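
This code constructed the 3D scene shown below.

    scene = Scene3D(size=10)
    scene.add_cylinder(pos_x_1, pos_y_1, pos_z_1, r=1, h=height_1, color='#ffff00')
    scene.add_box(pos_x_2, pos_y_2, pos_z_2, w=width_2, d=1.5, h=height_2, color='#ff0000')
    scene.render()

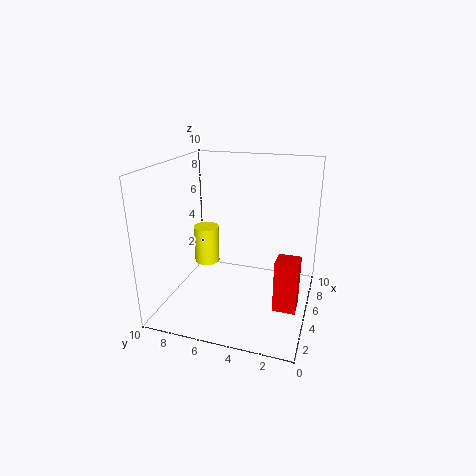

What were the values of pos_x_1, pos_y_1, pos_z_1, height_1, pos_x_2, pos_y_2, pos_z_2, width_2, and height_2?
pos_x_1 = 7.5
pos_y_1 = 8.5
pos_z_1 = 1.5
height_1 = 3
pos_x_2 = 3
pos_y_2 = 0.5
pos_z_2 = 1
width_2 = 1.5
height_2 = 3.5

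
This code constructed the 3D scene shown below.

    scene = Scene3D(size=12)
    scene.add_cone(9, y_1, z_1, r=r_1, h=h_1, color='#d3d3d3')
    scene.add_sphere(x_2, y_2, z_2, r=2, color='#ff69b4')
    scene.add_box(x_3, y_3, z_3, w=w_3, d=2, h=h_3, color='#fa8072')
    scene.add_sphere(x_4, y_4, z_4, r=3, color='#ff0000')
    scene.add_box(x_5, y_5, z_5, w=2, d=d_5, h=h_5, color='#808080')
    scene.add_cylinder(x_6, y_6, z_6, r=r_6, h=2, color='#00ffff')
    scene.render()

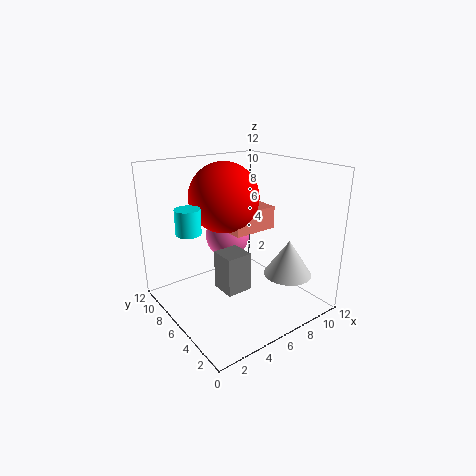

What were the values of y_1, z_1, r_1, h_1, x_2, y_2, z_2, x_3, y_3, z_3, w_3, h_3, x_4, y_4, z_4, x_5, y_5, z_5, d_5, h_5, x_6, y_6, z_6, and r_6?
y_1 = 3
z_1 = 3
r_1 = 2
h_1 = 3
x_2 = 7
y_2 = 9
z_2 = 5
x_3 = 6
y_3 = 6
z_3 = 6
w_3 = 4
h_3 = 2
x_4 = 6
y_4 = 8
z_4 = 9
x_5 = 3
y_5 = 3
z_5 = 3
d_5 = 2
h_5 = 3
x_6 = 2
y_6 = 7
z_6 = 7
r_6 = 1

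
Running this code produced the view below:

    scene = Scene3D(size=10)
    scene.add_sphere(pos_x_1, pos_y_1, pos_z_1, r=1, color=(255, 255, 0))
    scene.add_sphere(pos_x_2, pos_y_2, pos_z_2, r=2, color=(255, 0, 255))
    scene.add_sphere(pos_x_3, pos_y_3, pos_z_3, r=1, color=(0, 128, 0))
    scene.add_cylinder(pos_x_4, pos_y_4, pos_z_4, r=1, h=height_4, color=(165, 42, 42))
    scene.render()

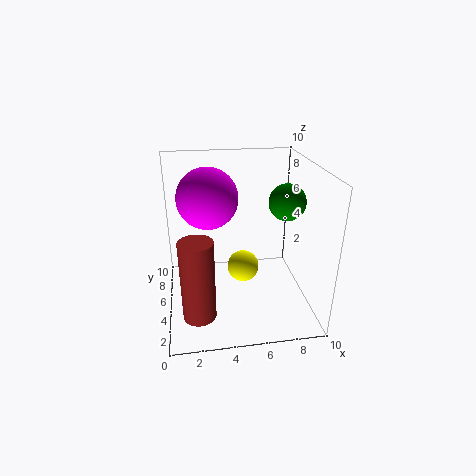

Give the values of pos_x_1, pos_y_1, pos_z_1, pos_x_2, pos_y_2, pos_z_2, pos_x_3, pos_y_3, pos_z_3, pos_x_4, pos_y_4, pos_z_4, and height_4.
pos_x_1 = 5
pos_y_1 = 3
pos_z_1 = 4
pos_x_2 = 3
pos_y_2 = 5
pos_z_2 = 8
pos_x_3 = 7
pos_y_3 = 1
pos_z_3 = 9
pos_x_4 = 2
pos_y_4 = 1
pos_z_4 = 2
height_4 = 5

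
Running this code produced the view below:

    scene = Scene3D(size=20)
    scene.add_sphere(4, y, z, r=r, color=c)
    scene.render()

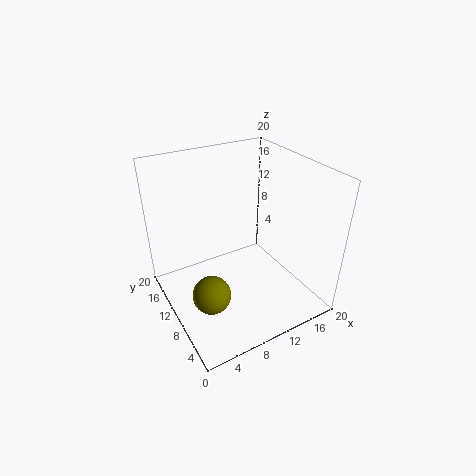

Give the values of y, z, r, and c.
y = 6.5
z = 5
r = 2.5
c = 'olive'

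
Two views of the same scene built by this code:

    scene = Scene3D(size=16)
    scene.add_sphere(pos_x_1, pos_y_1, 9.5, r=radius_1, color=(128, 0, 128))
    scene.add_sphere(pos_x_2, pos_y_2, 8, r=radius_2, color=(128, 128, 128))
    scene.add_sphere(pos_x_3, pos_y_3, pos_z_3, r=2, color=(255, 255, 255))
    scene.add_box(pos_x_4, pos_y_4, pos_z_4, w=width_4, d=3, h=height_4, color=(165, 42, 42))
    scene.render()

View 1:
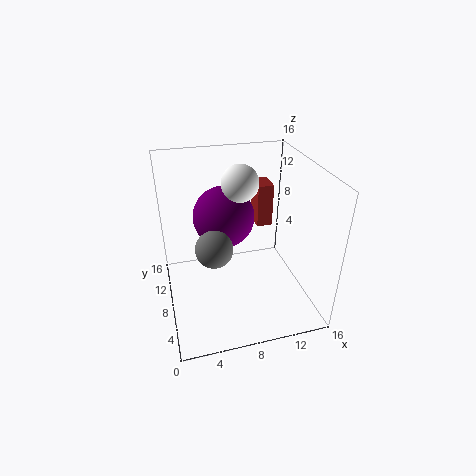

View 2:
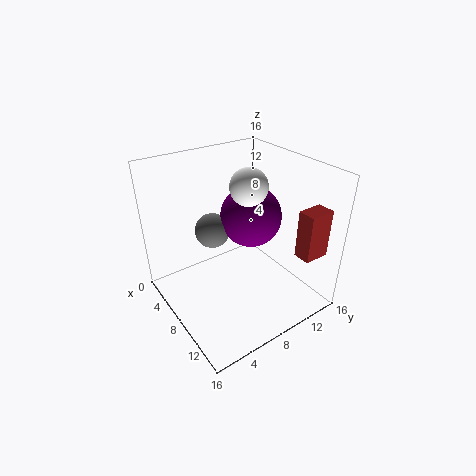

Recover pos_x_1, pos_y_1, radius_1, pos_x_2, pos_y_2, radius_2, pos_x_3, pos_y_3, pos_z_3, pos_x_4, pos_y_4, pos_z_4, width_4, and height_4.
pos_x_1 = 7; pos_y_1 = 10.5; radius_1 = 3.5; pos_x_2 = 5; pos_y_2 = 6.5; radius_2 = 2; pos_x_3 = 8.5; pos_y_3 = 9; pos_z_3 = 14; pos_x_4 = 12; pos_y_4 = 13; pos_z_4 = 6; width_4 = 2; height_4 = 5.5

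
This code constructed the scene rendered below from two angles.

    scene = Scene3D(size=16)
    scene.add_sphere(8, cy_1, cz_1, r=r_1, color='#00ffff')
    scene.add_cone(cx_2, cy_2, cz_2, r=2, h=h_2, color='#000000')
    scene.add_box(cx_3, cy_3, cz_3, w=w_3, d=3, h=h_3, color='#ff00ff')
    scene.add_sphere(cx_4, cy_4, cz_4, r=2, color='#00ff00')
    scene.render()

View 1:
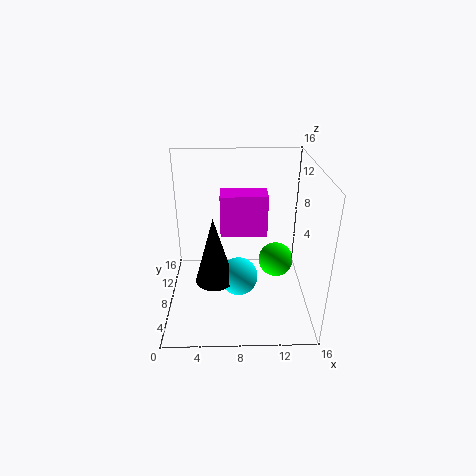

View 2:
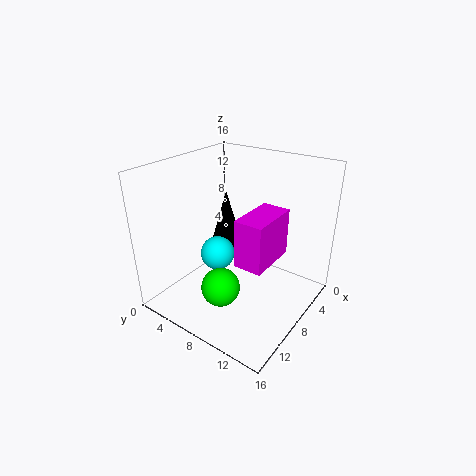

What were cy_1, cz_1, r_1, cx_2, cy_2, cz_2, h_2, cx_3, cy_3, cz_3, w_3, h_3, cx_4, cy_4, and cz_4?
cy_1 = 5
cz_1 = 5
r_1 = 2
cx_2 = 5.5
cy_2 = 4.5
cz_2 = 5
h_2 = 7
cx_3 = 6
cy_3 = 10
cz_3 = 7
w_3 = 5.5
h_3 = 5
cx_4 = 12.5
cy_4 = 9
cz_4 = 4.5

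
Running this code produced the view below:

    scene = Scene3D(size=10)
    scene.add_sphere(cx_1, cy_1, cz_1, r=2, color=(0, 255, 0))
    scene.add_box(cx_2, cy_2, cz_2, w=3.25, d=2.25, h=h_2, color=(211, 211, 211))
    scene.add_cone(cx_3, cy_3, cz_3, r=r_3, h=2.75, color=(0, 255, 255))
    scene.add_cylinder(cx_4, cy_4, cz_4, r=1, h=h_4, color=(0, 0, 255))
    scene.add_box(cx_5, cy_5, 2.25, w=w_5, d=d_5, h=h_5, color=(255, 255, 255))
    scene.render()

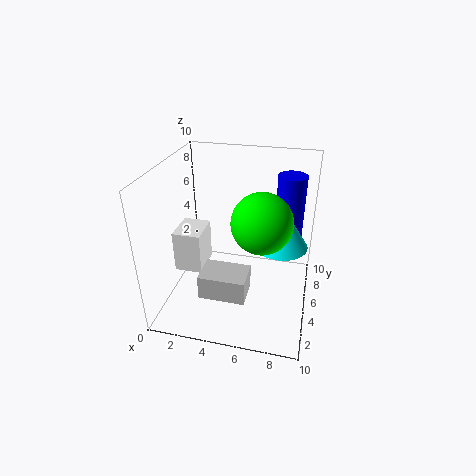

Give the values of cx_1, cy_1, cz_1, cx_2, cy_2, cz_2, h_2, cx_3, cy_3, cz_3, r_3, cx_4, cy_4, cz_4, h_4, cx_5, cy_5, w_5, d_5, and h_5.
cx_1 = 6.75, cy_1 = 4.25, cz_1 = 6.75, cx_2 = 2.75, cy_2 = 2.5, cz_2 = 1.25, h_2 = 1.75, cx_3 = 8, cy_3 = 4.75, cz_3 = 5, r_3 = 1.75, cx_4 = 8.25, cy_4 = 7.25, cz_4 = 4.25, h_4 = 4.75, cx_5 = 0.5, cy_5 = 4, w_5 = 2, d_5 = 2.5, h_5 = 3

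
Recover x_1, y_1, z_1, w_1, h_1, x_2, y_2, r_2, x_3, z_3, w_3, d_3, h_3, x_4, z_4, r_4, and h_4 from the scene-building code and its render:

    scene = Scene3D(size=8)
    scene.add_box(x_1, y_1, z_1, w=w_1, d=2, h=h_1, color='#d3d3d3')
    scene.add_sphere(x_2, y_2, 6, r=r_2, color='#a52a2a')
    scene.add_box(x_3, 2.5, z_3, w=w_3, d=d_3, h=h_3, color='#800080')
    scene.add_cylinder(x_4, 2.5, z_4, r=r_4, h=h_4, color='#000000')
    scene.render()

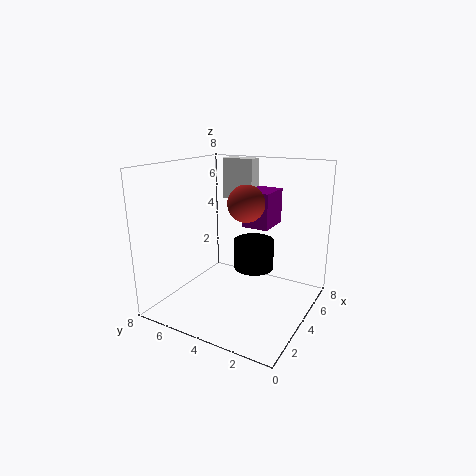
x_1 = 6.5
y_1 = 4.5
z_1 = 5.5
w_1 = 1
h_1 = 2.5
x_2 = 4
y_2 = 3.5
r_2 = 1
x_3 = 4.5
z_3 = 4.5
w_3 = 2
d_3 = 1.5
h_3 = 2
x_4 = 3
z_4 = 3
r_4 = 1
h_4 = 1.5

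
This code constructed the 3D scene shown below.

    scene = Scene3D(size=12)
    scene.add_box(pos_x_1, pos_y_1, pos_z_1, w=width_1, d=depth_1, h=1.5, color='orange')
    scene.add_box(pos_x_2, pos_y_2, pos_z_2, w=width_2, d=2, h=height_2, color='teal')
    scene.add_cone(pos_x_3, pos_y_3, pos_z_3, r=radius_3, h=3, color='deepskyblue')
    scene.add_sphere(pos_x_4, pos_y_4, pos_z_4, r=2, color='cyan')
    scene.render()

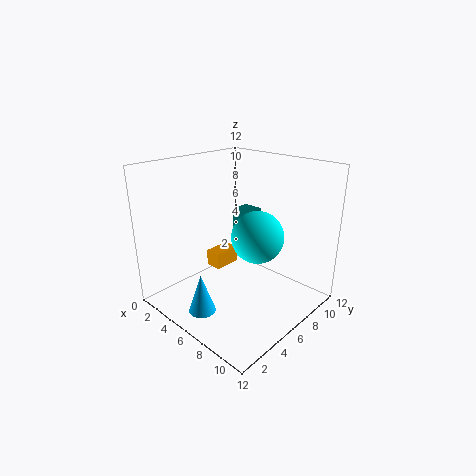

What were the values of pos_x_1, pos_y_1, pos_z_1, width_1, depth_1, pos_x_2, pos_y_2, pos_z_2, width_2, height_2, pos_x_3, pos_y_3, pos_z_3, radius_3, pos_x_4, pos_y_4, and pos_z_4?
pos_x_1 = 2; pos_y_1 = 6; pos_z_1 = 2; width_1 = 1.5; depth_1 = 2.5; pos_x_2 = 1.5; pos_y_2 = 10; pos_z_2 = 4.5; width_2 = 2; height_2 = 2; pos_x_3 = 7; pos_y_3 = 1; pos_z_3 = 2; radius_3 = 1; pos_x_4 = 8.5; pos_y_4 = 5.5; pos_z_4 = 7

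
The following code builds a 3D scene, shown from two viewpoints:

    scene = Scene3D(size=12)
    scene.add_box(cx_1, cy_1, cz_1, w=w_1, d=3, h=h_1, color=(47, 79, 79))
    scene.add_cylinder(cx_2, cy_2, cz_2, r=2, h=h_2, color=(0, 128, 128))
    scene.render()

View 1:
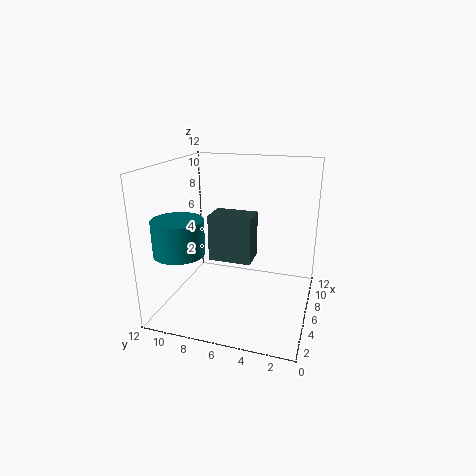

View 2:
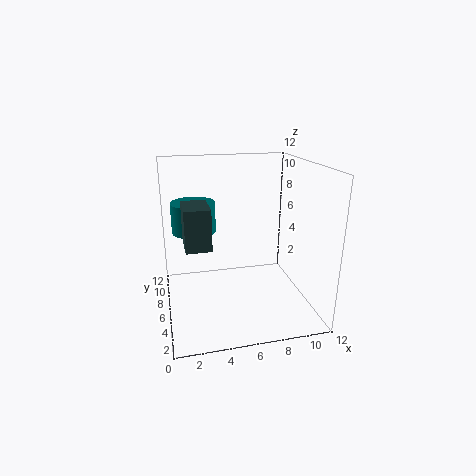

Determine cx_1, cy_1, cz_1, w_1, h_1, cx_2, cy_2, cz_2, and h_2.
cx_1 = 1.5, cy_1 = 3.75, cz_1 = 6, w_1 = 2, h_1 = 3.25, cx_2 = 2.75, cy_2 = 9.75, cz_2 = 5.5, h_2 = 2.75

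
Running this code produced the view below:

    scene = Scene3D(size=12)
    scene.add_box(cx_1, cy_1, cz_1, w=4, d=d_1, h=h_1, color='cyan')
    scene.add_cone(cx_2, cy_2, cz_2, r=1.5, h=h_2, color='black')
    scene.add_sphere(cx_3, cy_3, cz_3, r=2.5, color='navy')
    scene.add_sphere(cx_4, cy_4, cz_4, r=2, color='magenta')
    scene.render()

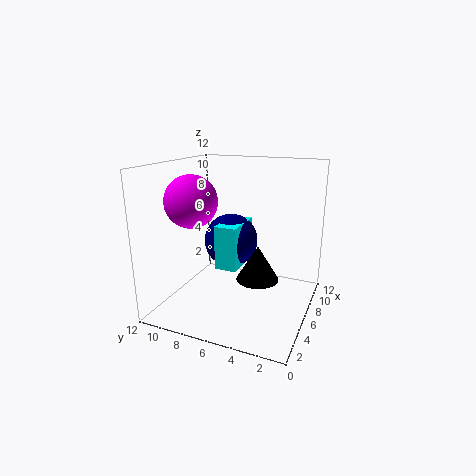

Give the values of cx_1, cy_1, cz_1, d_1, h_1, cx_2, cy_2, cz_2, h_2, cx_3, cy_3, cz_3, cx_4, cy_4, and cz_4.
cx_1 = 6.5, cy_1 = 6.5, cz_1 = 2.5, d_1 = 2, h_1 = 4, cx_2 = 2.5, cy_2 = 3, cz_2 = 4.5, h_2 = 2.5, cx_3 = 9, cy_3 = 8, cz_3 = 4.5, cx_4 = 3, cy_4 = 8.5, cz_4 = 9.5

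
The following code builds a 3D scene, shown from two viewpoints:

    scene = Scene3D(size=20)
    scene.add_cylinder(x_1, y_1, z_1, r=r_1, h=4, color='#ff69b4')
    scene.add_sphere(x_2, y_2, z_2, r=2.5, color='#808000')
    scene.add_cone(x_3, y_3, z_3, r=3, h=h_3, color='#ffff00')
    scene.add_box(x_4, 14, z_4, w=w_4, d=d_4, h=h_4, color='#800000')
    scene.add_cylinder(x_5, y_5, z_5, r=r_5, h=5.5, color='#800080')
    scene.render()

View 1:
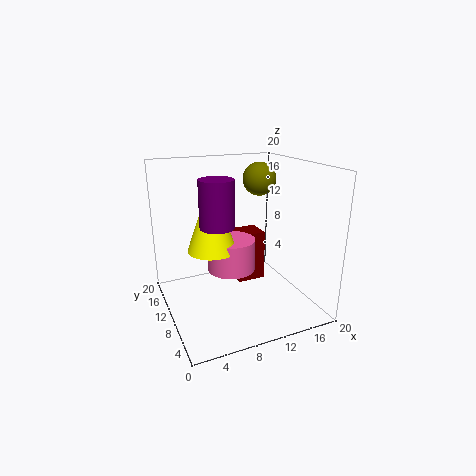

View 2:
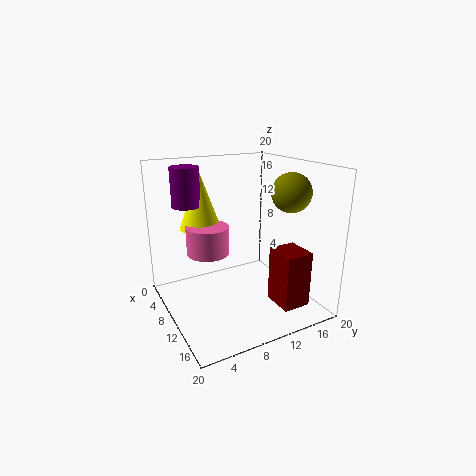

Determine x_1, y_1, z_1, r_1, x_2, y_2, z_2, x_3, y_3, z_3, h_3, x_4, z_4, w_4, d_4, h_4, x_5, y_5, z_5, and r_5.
x_1 = 7.5
y_1 = 6.5
z_1 = 7.5
r_1 = 3
x_2 = 15.5
y_2 = 14.5
z_2 = 17
x_3 = 5
y_3 = 6.5
z_3 = 10.5
h_3 = 8.5
x_4 = 12
z_4 = 0.5
w_4 = 4.5
d_4 = 4
h_4 = 8
x_5 = 5
y_5 = 4.5
z_5 = 14
r_5 = 2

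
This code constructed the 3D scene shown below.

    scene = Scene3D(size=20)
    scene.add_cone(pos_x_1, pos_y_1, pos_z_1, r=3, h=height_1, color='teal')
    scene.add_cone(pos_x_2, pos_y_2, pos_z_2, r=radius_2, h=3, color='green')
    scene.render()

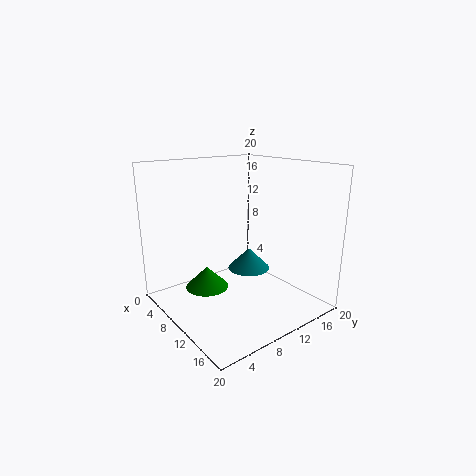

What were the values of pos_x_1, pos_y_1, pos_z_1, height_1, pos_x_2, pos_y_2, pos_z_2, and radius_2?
pos_x_1 = 10, pos_y_1 = 12, pos_z_1 = 5, height_1 = 3, pos_x_2 = 8, pos_y_2 = 6, pos_z_2 = 3, radius_2 = 3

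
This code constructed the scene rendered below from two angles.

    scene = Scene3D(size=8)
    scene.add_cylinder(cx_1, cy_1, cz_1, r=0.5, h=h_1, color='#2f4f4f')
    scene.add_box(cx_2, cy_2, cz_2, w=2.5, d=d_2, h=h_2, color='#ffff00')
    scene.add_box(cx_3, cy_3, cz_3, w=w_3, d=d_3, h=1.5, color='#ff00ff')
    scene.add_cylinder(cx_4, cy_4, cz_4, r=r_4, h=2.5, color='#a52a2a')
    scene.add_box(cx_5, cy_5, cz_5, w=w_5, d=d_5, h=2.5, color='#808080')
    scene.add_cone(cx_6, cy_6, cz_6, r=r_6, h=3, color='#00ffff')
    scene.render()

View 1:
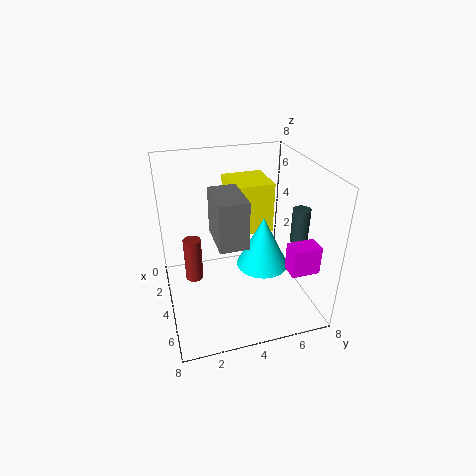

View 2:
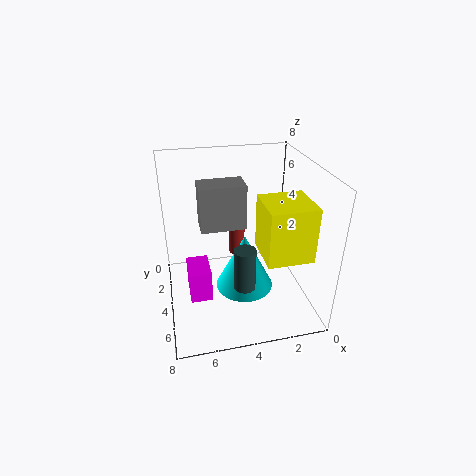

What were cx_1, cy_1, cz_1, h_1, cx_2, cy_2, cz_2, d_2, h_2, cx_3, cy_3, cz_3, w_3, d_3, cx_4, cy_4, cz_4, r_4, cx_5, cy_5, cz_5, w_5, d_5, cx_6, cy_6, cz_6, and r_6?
cx_1 = 4.5, cy_1 = 7.5, cz_1 = 3.5, h_1 = 2, cx_2 = 0.5, cy_2 = 4, cz_2 = 3.5, d_2 = 2.5, h_2 = 3, cx_3 = 6, cy_3 = 6, cz_3 = 3, w_3 = 1, d_3 = 1.5, cx_4 = 3.5, cy_4 = 1.5, cz_4 = 1.5, r_4 = 0.5, cx_5 = 3.5, cy_5 = 2.5, cz_5 = 4.5, w_5 = 2.5, d_5 = 1.5, cx_6 = 4, cy_6 = 5.5, cz_6 = 2, r_6 = 1.5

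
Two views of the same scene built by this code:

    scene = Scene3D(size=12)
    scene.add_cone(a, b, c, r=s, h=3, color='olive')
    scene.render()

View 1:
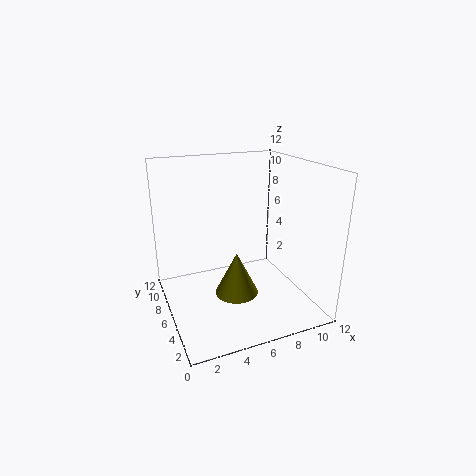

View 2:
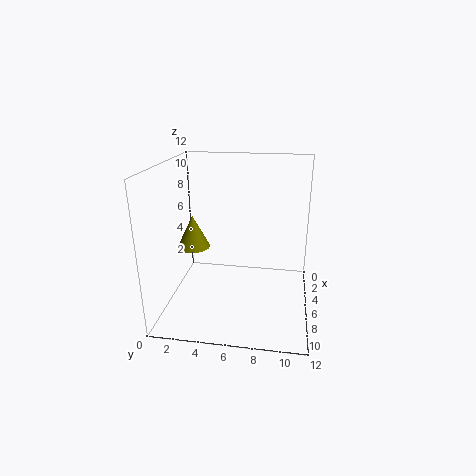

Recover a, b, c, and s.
a = 4, b = 1.5, c = 4, s = 1.5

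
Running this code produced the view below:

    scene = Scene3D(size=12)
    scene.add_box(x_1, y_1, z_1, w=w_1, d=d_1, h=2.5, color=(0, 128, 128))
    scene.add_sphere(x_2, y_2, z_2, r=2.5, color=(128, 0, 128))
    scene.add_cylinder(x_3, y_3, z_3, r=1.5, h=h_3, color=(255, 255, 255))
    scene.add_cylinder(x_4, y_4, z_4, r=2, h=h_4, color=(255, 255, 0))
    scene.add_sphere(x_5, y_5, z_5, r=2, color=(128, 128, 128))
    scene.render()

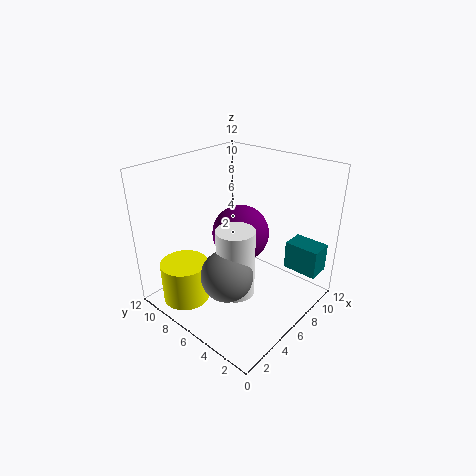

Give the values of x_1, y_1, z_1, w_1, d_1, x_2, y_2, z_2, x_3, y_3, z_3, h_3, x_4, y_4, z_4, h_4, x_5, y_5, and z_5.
x_1 = 9.5, y_1 = 0.5, z_1 = 2.5, w_1 = 2, d_1 = 3, x_2 = 7.5, y_2 = 7, z_2 = 5.5, x_3 = 4, y_3 = 4.5, z_3 = 2.5, h_3 = 5.5, x_4 = 2.5, y_4 = 9, z_4 = 0.5, h_4 = 3.5, x_5 = 3, y_5 = 4.5, z_5 = 4.5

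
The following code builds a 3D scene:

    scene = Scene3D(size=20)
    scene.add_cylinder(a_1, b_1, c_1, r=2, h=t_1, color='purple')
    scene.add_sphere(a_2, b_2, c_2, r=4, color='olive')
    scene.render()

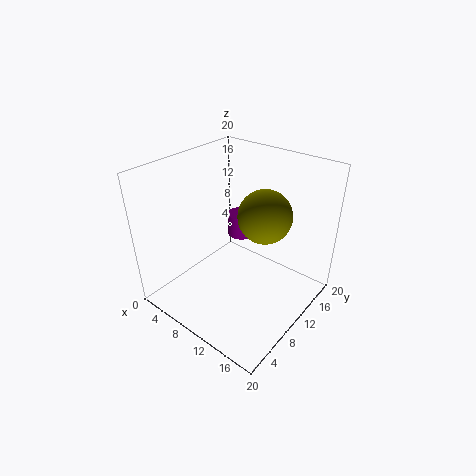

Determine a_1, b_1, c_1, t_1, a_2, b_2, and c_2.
a_1 = 7; b_1 = 14.5; c_1 = 7.5; t_1 = 3.5; a_2 = 11; b_2 = 15; c_2 = 11.5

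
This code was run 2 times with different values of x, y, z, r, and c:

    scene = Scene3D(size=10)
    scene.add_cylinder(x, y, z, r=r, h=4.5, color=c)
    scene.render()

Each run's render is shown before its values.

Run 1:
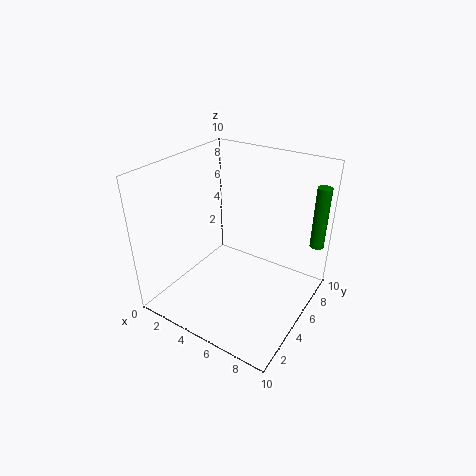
x = 9.5
y = 8.5
z = 4
r = 0.5
c = 'green'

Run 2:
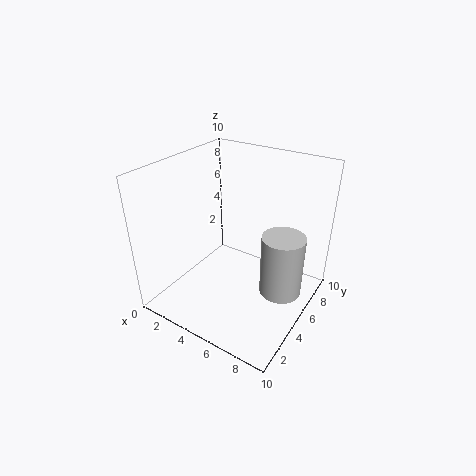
x = 8
y = 6
z = 1
r = 1.5
c = 'lightgray'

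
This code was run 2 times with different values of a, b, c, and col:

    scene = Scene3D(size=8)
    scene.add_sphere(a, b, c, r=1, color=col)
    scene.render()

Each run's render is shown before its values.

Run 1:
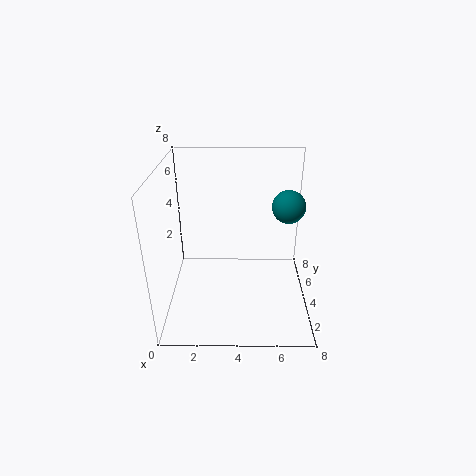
a = 7, b = 6, c = 5, col = 'teal'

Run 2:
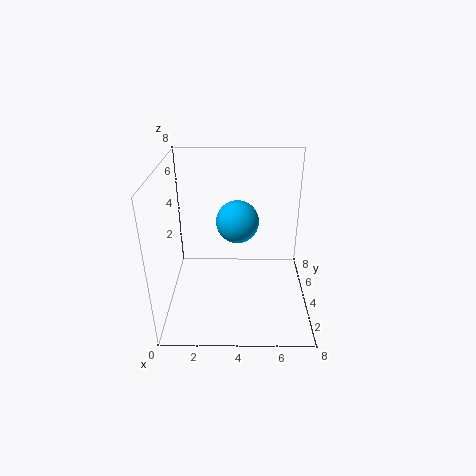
a = 4, b = 2, c = 6, col = 'deepskyblue'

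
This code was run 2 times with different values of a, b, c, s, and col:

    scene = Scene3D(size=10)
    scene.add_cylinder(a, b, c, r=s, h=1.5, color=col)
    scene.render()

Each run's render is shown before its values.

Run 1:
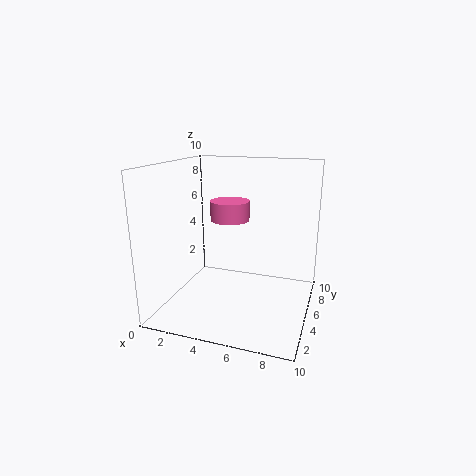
a = 3.5; b = 7.5; c = 5.5; s = 1.5; col = 'hotpink'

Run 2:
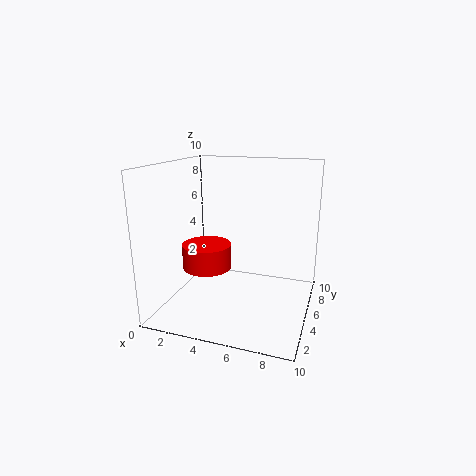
a = 4; b = 2; c = 4; s = 1.5; col = 'red'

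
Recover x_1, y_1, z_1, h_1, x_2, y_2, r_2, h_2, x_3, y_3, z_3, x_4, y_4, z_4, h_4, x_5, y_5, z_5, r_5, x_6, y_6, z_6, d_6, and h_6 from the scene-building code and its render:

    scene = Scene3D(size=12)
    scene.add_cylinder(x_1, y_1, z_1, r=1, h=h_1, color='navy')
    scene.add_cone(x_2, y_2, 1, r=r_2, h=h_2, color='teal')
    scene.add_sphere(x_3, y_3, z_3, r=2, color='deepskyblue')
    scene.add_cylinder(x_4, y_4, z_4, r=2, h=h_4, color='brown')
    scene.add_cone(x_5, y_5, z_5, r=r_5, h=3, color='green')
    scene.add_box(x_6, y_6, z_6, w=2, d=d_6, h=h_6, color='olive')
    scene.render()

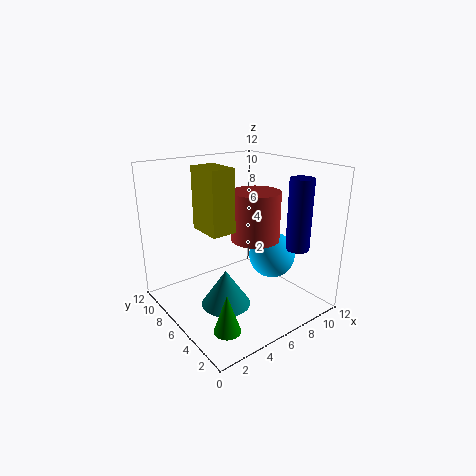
x_1 = 10, y_1 = 3, z_1 = 5, h_1 = 6, x_2 = 4, y_2 = 5, r_2 = 2, h_2 = 3, x_3 = 9, y_3 = 5, z_3 = 4, x_4 = 7, y_4 = 5, z_4 = 6, h_4 = 4, x_5 = 2, y_5 = 2, z_5 = 1, r_5 = 1, x_6 = 3, y_6 = 5, z_6 = 7, d_6 = 3, h_6 = 5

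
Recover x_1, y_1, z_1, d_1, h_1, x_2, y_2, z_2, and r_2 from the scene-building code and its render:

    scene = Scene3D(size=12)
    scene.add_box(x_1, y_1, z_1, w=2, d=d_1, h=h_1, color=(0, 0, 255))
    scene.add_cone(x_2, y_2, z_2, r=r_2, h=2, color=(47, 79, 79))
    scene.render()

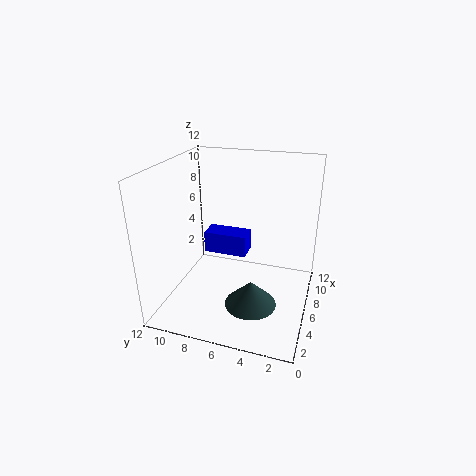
x_1 = 8; y_1 = 6; z_1 = 3; d_1 = 4; h_1 = 2; x_2 = 3; y_2 = 4; z_2 = 2; r_2 = 2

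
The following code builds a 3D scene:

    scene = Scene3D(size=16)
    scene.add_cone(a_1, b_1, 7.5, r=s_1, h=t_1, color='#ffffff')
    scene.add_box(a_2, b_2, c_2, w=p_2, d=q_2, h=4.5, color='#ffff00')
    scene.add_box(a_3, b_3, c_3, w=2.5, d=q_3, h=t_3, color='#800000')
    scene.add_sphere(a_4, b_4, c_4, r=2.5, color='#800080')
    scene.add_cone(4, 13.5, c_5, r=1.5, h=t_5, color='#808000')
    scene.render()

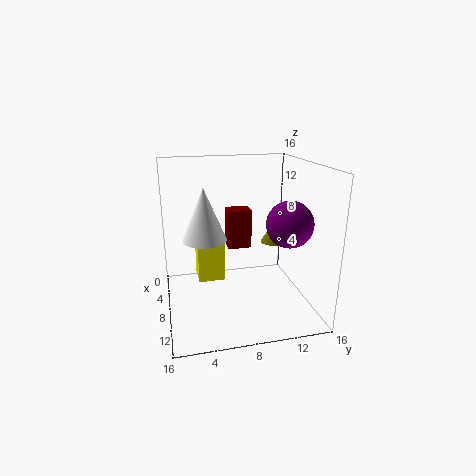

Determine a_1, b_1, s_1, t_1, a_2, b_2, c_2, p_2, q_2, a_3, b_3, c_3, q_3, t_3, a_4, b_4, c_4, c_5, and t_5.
a_1 = 6.5
b_1 = 4.5
s_1 = 2.5
t_1 = 6
a_2 = 5
b_2 = 3.5
c_2 = 3
p_2 = 3
q_2 = 3
a_3 = 0.5
b_3 = 8
c_3 = 4.5
q_3 = 3
t_3 = 5
a_4 = 10.5
b_4 = 13
c_4 = 10
c_5 = 5.5
t_5 = 2.5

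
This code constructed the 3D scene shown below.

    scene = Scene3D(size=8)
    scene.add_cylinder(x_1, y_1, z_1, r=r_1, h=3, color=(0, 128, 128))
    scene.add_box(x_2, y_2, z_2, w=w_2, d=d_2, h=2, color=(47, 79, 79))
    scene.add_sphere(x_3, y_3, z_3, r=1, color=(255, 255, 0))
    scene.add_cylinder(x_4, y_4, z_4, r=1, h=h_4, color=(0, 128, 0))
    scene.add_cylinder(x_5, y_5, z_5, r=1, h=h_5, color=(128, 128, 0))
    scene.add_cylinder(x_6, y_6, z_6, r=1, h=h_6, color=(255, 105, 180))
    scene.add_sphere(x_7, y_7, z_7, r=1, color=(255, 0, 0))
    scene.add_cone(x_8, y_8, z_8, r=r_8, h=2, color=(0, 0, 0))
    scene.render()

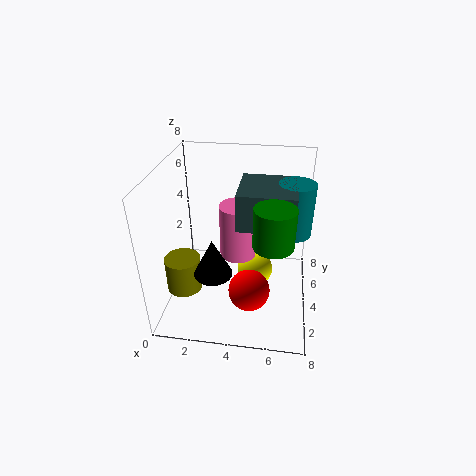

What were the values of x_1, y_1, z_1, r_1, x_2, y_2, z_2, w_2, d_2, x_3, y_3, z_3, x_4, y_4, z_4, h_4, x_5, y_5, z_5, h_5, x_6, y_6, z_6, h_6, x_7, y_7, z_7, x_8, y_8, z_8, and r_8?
x_1 = 7
y_1 = 5
z_1 = 4
r_1 = 1
x_2 = 4
y_2 = 3
z_2 = 5
w_2 = 3
d_2 = 3
x_3 = 5
y_3 = 4
z_3 = 2
x_4 = 6
y_4 = 2
z_4 = 5
h_4 = 2
x_5 = 1
y_5 = 3
z_5 = 1
h_5 = 2
x_6 = 4
y_6 = 4
z_6 = 3
h_6 = 3
x_7 = 5
y_7 = 1
z_7 = 3
x_8 = 3
y_8 = 2
z_8 = 3
r_8 = 1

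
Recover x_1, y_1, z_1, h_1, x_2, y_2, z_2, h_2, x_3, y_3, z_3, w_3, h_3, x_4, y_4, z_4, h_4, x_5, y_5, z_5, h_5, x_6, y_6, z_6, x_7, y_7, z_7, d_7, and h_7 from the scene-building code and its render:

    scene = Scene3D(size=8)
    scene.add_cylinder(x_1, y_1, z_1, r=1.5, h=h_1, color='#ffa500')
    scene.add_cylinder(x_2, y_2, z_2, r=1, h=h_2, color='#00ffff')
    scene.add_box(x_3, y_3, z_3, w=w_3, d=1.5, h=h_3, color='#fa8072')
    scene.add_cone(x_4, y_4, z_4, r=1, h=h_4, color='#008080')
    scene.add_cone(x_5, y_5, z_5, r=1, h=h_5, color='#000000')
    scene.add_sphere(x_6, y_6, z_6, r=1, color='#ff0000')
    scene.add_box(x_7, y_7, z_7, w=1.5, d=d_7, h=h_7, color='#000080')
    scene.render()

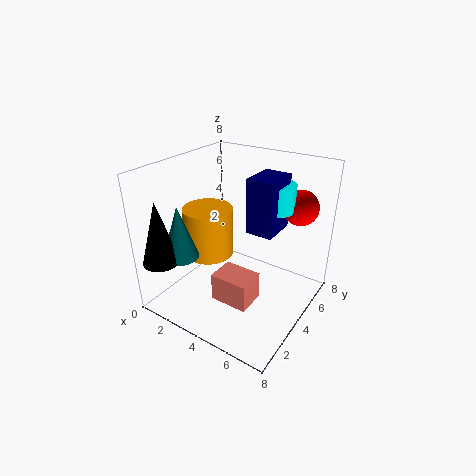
x_1 = 1.5, y_1 = 4.5, z_1 = 2, h_1 = 3, x_2 = 5.5, y_2 = 5.5, z_2 = 5.5, h_2 = 1.5, x_3 = 4, y_3 = 1.5, z_3 = 1.5, w_3 = 2, h_3 = 1.5, x_4 = 1.5, y_4 = 2, z_4 = 3, h_4 = 3, x_5 = 1, y_5 = 1, z_5 = 3, h_5 = 3.5, x_6 = 6.5, y_6 = 6.5, z_6 = 5.5, x_7 = 4.5, y_7 = 4, z_7 = 4.5, d_7 = 2, h_7 = 3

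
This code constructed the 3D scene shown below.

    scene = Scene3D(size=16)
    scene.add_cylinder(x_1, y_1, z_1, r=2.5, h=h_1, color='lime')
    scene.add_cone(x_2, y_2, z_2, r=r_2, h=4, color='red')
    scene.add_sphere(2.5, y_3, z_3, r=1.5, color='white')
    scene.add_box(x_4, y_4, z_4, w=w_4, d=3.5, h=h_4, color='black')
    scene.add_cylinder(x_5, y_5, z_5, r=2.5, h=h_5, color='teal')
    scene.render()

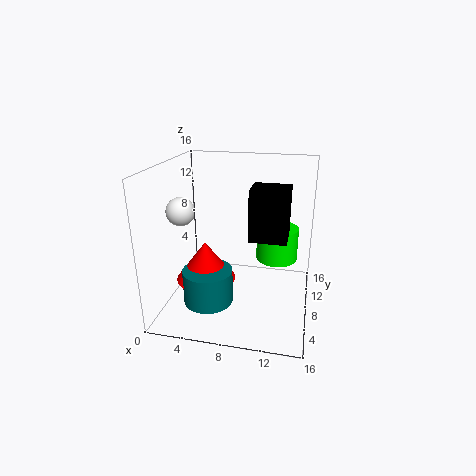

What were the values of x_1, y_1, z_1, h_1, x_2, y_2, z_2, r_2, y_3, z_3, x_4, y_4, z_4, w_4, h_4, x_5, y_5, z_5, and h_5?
x_1 = 12, y_1 = 12, z_1 = 4, h_1 = 4, x_2 = 5.5, y_2 = 4, z_2 = 5, r_2 = 3, y_3 = 5.5, z_3 = 11.5, x_4 = 9.5, y_4 = 6, z_4 = 8.5, w_4 = 4, h_4 = 5.5, x_5 = 6, y_5 = 3, z_5 = 3, h_5 = 3.5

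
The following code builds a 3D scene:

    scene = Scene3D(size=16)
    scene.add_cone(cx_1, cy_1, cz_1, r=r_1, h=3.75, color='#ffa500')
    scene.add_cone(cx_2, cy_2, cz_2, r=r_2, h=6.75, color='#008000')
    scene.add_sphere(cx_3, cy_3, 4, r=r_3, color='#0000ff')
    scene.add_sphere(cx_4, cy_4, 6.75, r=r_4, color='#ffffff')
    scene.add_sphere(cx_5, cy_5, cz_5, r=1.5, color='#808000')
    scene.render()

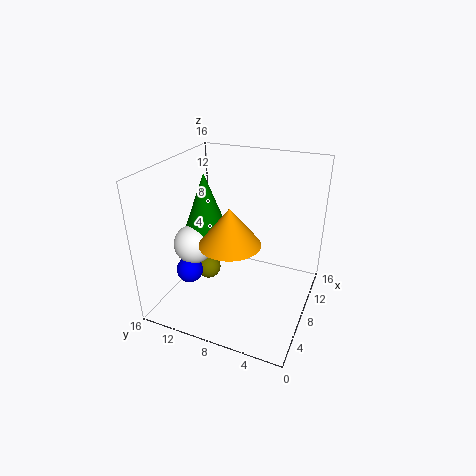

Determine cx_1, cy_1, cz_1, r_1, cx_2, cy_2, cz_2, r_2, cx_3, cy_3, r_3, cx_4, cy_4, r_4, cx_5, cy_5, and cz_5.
cx_1 = 3.75, cy_1 = 7, cz_1 = 9.75, r_1 = 3, cx_2 = 8.5, cy_2 = 12.25, cz_2 = 8, r_2 = 2.5, cx_3 = 5.5, cy_3 = 13, r_3 = 1.5, cx_4 = 6.75, cy_4 = 13, r_4 = 2.25, cx_5 = 9.5, cy_5 = 12.75, cz_5 = 2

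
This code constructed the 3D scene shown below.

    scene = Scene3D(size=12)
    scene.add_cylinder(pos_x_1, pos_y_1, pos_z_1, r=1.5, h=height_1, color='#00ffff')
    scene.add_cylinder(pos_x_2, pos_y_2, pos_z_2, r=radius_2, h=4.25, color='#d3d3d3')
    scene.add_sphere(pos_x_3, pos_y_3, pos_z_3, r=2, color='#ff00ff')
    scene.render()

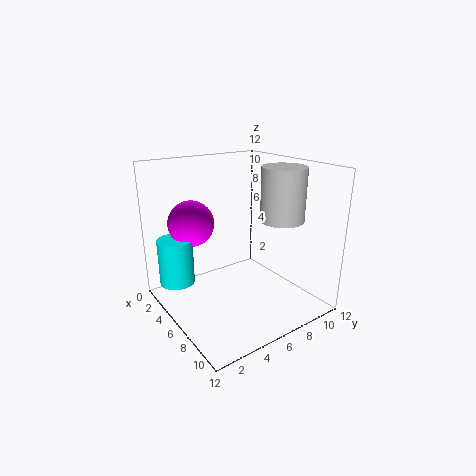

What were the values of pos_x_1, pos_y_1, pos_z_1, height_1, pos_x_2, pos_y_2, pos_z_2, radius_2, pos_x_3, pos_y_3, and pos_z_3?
pos_x_1 = 2.75; pos_y_1 = 1.75; pos_z_1 = 1.75; height_1 = 4; pos_x_2 = 8.5; pos_y_2 = 8.5; pos_z_2 = 7.75; radius_2 = 1.75; pos_x_3 = 2.5; pos_y_3 = 3.5; pos_z_3 = 6.75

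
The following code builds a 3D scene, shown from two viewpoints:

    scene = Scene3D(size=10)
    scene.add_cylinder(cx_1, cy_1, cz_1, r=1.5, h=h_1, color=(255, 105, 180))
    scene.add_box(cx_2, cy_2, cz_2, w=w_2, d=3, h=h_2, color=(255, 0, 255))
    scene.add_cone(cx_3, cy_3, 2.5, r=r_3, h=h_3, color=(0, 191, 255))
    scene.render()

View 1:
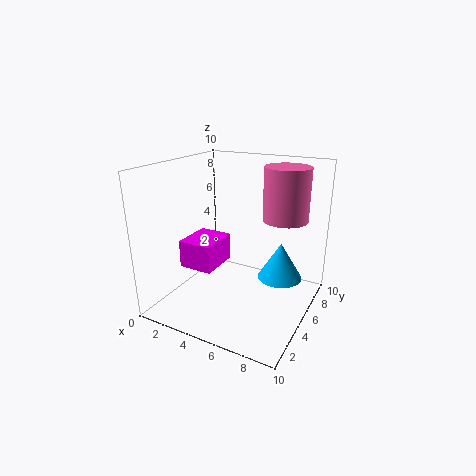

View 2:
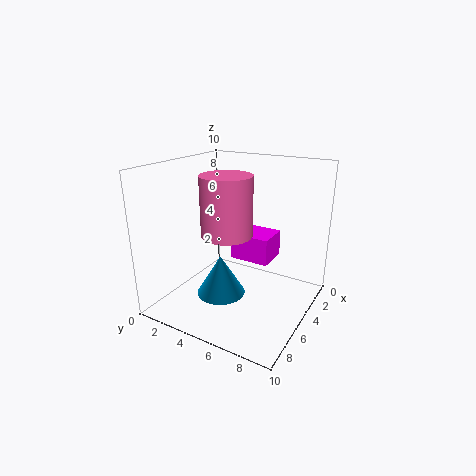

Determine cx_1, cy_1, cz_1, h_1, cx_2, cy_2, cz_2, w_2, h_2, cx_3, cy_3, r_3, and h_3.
cx_1 = 8
cy_1 = 6
cz_1 = 6.5
h_1 = 3.5
cx_2 = 1
cy_2 = 3.5
cz_2 = 2.5
w_2 = 2.5
h_2 = 2
cx_3 = 8
cy_3 = 5.5
r_3 = 1.5
h_3 = 2.5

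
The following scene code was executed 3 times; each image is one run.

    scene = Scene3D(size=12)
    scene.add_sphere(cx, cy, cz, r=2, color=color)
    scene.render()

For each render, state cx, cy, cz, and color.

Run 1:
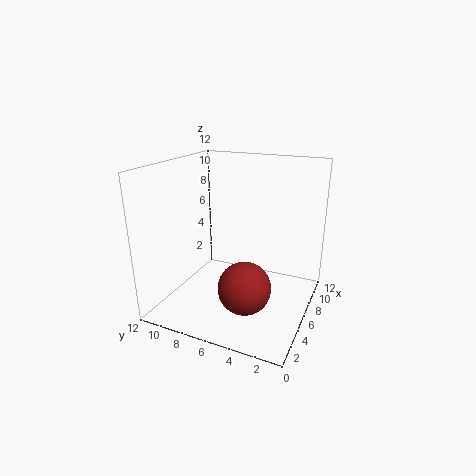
cx = 2.75, cy = 4, cz = 3.5, color = 'brown'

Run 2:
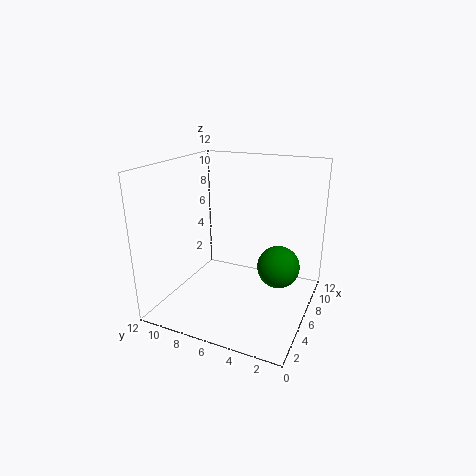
cx = 9.75, cy = 3.5, cz = 2, color = 'green'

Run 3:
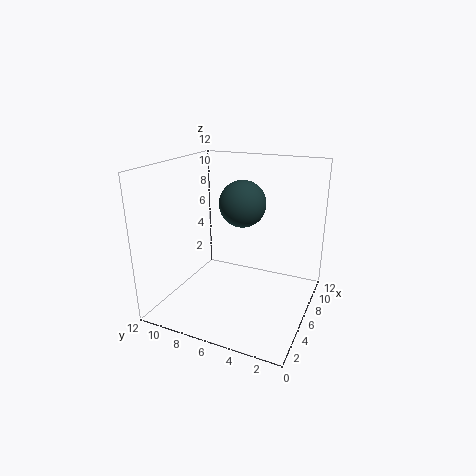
cx = 7.5, cy = 6.25, cz = 8.5, color = 'darkslategray'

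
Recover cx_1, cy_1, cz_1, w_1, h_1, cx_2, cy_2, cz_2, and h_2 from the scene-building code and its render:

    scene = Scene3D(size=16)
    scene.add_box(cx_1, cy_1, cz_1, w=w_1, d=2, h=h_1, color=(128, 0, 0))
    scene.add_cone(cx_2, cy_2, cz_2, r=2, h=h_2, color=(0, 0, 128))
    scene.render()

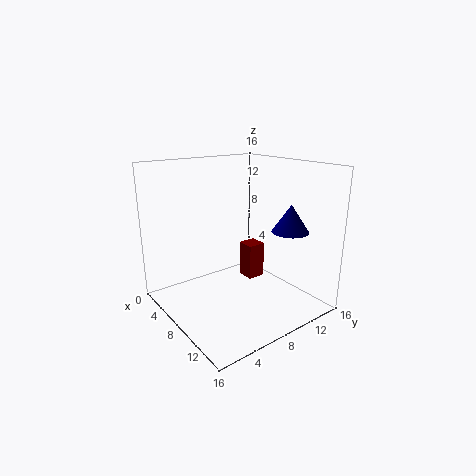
cx_1 = 7
cy_1 = 9
cz_1 = 3
w_1 = 2
h_1 = 4
cx_2 = 12
cy_2 = 12
cz_2 = 9
h_2 = 3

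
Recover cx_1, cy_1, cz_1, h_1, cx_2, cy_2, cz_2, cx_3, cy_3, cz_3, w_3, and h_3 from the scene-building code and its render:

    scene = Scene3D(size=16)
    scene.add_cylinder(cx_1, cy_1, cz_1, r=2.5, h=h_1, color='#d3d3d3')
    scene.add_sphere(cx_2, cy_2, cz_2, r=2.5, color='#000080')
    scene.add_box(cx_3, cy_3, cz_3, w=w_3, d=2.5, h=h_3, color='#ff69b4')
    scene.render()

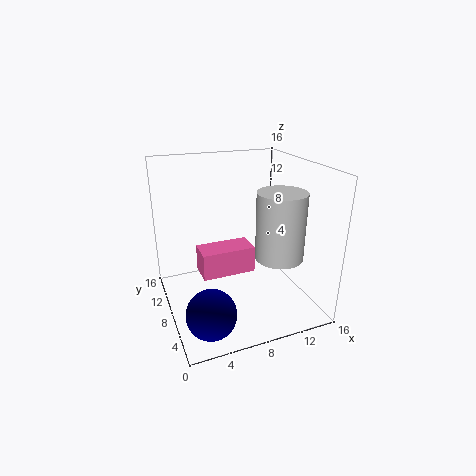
cx_1 = 11
cy_1 = 4
cz_1 = 7
h_1 = 7
cx_2 = 3
cy_2 = 2.5
cz_2 = 3
cx_3 = 2.5
cy_3 = 2.5
cz_3 = 7
w_3 = 5
h_3 = 2.5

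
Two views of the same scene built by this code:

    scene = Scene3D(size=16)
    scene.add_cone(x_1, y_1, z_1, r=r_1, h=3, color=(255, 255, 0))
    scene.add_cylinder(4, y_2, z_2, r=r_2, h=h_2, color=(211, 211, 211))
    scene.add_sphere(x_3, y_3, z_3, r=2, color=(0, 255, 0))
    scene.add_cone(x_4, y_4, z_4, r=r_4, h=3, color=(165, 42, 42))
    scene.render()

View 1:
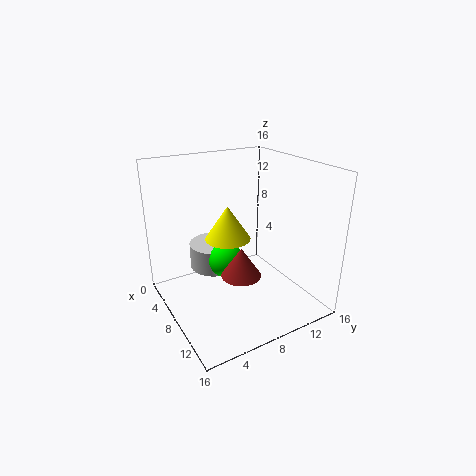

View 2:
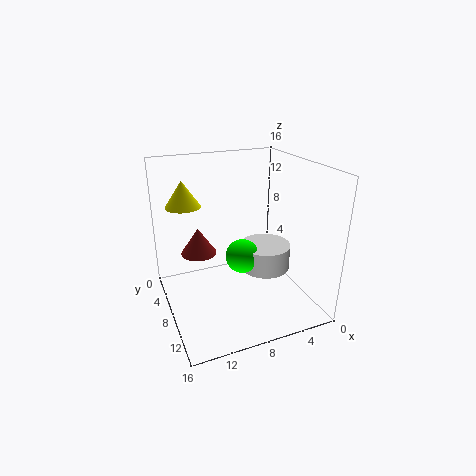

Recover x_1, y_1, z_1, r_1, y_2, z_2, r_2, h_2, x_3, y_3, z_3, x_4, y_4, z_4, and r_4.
x_1 = 13, y_1 = 4, z_1 = 11, r_1 = 2, y_2 = 7, z_2 = 3, r_2 = 3, h_2 = 3, x_3 = 7, y_3 = 7, z_3 = 5, x_4 = 12, y_4 = 6, z_4 = 6, r_4 = 2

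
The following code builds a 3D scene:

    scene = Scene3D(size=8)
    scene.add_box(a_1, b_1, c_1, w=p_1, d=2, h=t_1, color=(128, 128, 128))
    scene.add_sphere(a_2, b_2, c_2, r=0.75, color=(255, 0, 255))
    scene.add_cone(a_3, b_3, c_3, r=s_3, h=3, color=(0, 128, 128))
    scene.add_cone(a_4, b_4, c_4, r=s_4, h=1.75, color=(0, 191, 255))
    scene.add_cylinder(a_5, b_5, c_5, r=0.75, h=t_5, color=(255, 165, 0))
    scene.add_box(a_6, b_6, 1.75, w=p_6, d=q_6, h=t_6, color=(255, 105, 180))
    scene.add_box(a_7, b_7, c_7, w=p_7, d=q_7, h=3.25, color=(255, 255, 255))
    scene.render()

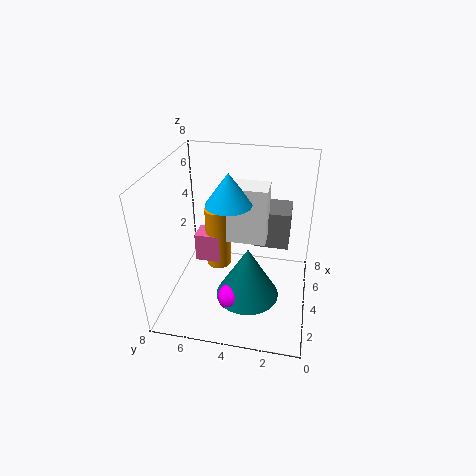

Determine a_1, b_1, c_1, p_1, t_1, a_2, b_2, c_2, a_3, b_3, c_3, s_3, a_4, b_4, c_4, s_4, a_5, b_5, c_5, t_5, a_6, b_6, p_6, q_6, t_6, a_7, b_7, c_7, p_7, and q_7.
a_1 = 5.25, b_1 = 1.25, c_1 = 2.75, p_1 = 2, t_1 = 2.25, a_2 = 2.25, b_2 = 4, c_2 = 1.25, a_3 = 3, b_3 = 3.25, c_3 = 1, s_3 = 1.75, a_4 = 4, b_4 = 4.5, c_4 = 6, s_4 = 1.25, a_5 = 5.25, b_5 = 5.5, c_5 = 1.25, t_5 = 3.75, a_6 = 4.5, b_6 = 5.25, p_6 = 1.25, q_6 = 1.5, t_6 = 1.75, a_7 = 4.25, b_7 = 2.5, c_7 = 3.5, p_7 = 1.5, q_7 = 2.25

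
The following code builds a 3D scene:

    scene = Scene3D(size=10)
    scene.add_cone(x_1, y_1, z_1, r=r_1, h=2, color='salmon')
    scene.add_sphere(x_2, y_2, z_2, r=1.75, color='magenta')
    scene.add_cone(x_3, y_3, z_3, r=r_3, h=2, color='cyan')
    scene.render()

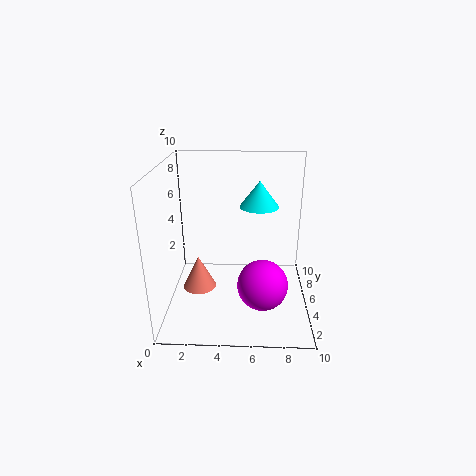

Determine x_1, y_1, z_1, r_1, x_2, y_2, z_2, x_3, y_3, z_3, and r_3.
x_1 = 2.75, y_1 = 1.75, z_1 = 3.25, r_1 = 1, x_2 = 6.75, y_2 = 3.75, z_2 = 2, x_3 = 6.5, y_3 = 8, z_3 = 6.25, r_3 = 1.5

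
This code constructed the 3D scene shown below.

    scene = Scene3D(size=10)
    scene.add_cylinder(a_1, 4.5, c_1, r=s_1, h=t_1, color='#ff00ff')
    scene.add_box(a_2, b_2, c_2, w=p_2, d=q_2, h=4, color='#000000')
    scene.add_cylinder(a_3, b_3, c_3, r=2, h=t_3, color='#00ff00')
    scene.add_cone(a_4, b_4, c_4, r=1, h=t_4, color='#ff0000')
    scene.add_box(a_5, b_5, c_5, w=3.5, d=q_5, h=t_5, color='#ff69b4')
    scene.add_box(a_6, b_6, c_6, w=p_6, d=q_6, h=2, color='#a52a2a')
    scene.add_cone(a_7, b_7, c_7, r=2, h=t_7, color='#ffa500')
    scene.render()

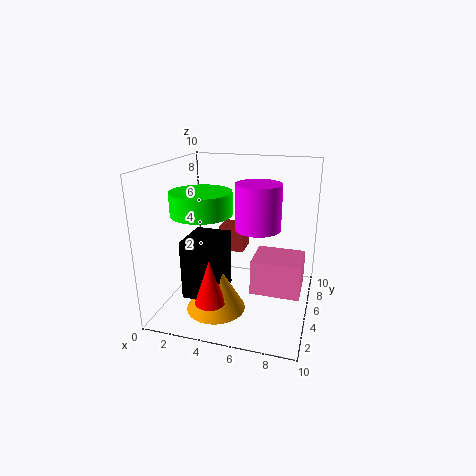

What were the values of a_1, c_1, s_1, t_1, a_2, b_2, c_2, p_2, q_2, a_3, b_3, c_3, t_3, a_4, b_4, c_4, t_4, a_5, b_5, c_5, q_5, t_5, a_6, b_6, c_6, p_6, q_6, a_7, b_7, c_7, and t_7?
a_1 = 6.5
c_1 = 6
s_1 = 1.5
t_1 = 3
a_2 = 2
b_2 = 2
c_2 = 1.5
p_2 = 2.5
q_2 = 3
a_3 = 3
b_3 = 3.5
c_3 = 7
t_3 = 1.5
a_4 = 4
b_4 = 2
c_4 = 1.5
t_4 = 3
a_5 = 6
b_5 = 4.5
c_5 = 1
q_5 = 3
t_5 = 2.5
a_6 = 2.5
b_6 = 8
c_6 = 2.5
p_6 = 2
q_6 = 2
a_7 = 4
b_7 = 3
c_7 = 0.5
t_7 = 3.5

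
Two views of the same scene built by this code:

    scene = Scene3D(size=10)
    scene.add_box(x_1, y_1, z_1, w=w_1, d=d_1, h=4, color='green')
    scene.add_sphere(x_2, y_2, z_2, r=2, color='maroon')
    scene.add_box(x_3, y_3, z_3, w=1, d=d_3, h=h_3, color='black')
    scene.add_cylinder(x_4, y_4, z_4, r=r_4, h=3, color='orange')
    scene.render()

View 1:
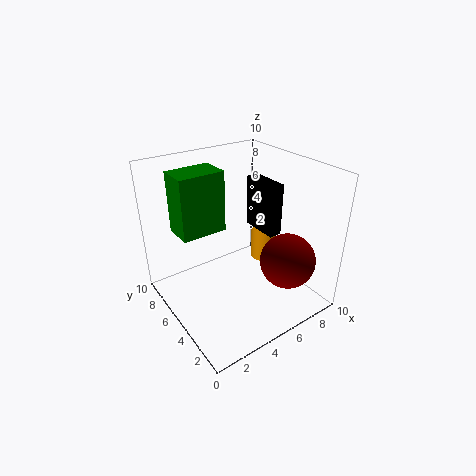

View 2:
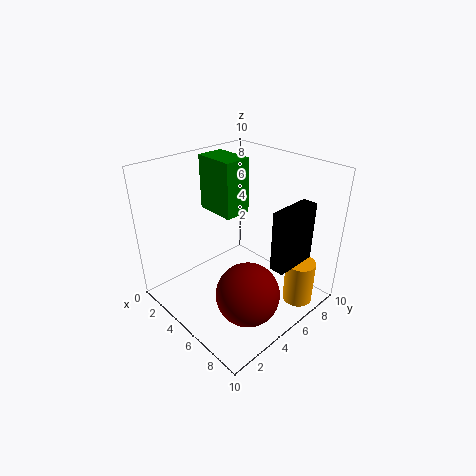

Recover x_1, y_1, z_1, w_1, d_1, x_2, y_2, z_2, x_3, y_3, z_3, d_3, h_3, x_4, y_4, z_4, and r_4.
x_1 = 1
y_1 = 5
z_1 = 6
w_1 = 3
d_1 = 2
x_2 = 8
y_2 = 3
z_2 = 3
x_3 = 8
y_3 = 5
z_3 = 4
d_3 = 3
h_3 = 4
x_4 = 9
y_4 = 7
z_4 = 1
r_4 = 1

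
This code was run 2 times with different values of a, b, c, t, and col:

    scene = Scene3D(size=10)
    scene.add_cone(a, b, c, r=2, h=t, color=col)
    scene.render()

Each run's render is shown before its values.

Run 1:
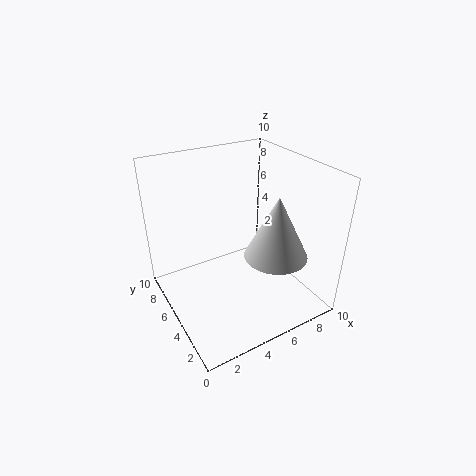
a = 6
b = 2
c = 5
t = 4
col = 'lightgray'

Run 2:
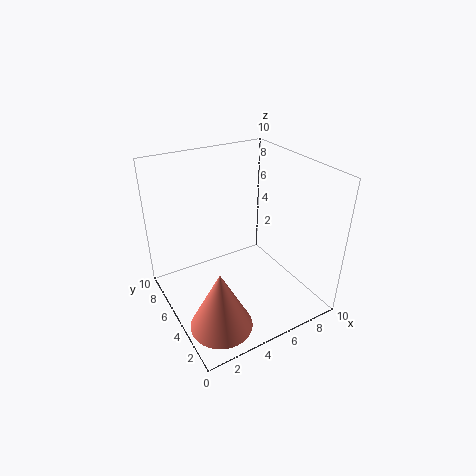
a = 2
b = 2
c = 1
t = 4
col = 'salmon'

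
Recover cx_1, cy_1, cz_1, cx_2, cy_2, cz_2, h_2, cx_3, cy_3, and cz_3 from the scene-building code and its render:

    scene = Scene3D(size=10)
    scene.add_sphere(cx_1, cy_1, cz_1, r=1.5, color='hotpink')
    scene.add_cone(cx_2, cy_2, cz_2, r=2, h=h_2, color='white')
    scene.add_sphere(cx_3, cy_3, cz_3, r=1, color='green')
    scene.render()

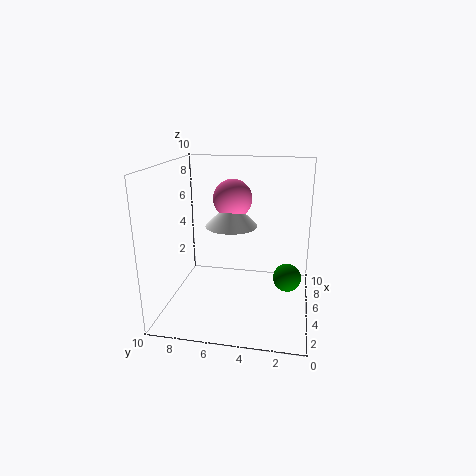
cx_1 = 8
cy_1 = 6
cz_1 = 7
cx_2 = 7.5
cy_2 = 6
cz_2 = 5
h_2 = 2
cx_3 = 5.5
cy_3 = 1.5
cz_3 = 2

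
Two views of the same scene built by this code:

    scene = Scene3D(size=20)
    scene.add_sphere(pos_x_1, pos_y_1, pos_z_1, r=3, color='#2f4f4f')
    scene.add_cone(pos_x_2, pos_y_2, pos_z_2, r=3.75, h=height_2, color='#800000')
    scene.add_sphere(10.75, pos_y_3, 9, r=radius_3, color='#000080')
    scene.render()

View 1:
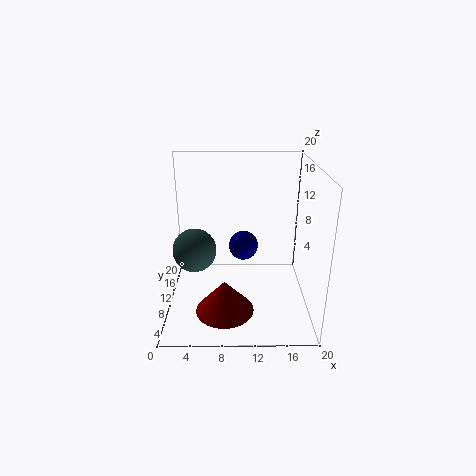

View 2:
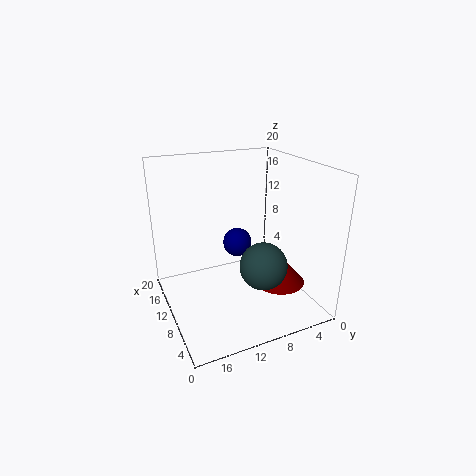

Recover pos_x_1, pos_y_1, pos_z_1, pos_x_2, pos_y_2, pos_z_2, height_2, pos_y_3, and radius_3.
pos_x_1 = 4; pos_y_1 = 9.25; pos_z_1 = 8.5; pos_x_2 = 8.25; pos_y_2 = 4; pos_z_2 = 2.5; height_2 = 4.25; pos_y_3 = 9.75; radius_3 = 2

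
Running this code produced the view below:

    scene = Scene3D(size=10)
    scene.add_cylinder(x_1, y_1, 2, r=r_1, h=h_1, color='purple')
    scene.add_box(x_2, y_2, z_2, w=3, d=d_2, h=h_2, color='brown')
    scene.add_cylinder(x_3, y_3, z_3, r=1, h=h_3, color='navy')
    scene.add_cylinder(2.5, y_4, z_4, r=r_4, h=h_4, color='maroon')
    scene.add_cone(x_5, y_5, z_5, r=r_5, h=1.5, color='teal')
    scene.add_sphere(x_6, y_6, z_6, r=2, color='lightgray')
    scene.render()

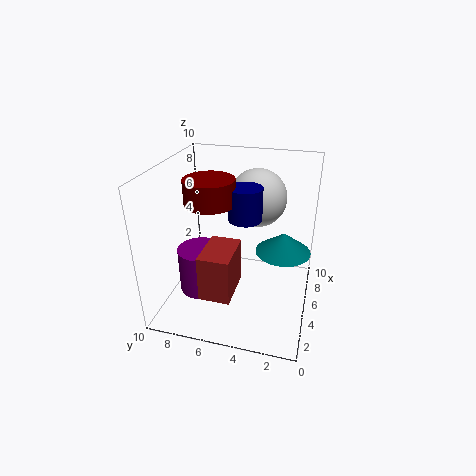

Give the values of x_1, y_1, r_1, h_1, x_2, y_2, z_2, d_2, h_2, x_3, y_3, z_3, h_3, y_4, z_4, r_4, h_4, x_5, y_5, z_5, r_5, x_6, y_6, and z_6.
x_1 = 3; y_1 = 7; r_1 = 1.5; h_1 = 3; x_2 = 1; y_2 = 4.5; z_2 = 2.5; d_2 = 2; h_2 = 3; x_3 = 3; y_3 = 4; z_3 = 7.5; h_3 = 2; y_4 = 6; z_4 = 8.5; r_4 = 1.5; h_4 = 1.5; x_5 = 6.5; y_5 = 2; z_5 = 3.5; r_5 = 2; x_6 = 6.5; y_6 = 4; z_6 = 7.5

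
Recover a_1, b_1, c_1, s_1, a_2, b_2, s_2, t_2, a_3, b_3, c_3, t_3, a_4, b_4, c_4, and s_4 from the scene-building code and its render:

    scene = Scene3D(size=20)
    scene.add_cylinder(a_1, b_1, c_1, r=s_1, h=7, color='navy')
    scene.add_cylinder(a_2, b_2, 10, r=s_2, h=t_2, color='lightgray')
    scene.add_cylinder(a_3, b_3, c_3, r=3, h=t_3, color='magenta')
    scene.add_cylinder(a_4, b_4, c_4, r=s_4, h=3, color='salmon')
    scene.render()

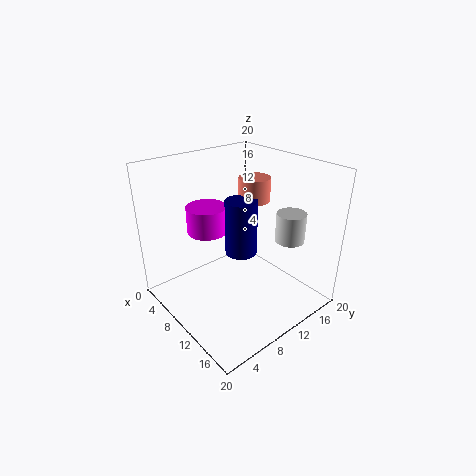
a_1 = 13, b_1 = 8, c_1 = 10, s_1 = 2, a_2 = 15, b_2 = 15, s_2 = 2, t_2 = 4, a_3 = 4, b_3 = 9, c_3 = 9, t_3 = 4, a_4 = 12, b_4 = 11, c_4 = 16, s_4 = 2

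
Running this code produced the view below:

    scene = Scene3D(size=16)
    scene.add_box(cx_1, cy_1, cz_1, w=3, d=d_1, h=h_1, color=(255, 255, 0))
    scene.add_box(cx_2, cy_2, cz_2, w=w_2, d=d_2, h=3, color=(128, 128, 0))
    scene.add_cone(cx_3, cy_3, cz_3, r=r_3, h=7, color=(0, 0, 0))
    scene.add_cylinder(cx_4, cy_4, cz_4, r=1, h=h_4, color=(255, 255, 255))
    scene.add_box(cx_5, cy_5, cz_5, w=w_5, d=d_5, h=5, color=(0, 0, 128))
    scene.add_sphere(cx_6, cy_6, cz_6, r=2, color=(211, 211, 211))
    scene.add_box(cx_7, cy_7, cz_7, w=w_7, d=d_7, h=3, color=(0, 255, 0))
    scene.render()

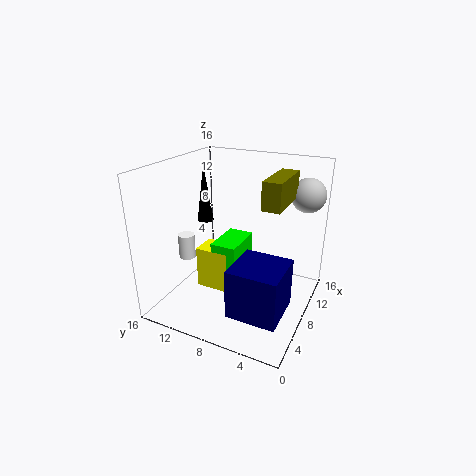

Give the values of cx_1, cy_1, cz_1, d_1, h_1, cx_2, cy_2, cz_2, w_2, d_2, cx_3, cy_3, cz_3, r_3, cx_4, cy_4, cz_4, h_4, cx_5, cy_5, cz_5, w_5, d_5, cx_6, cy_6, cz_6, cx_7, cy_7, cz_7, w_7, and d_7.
cx_1 = 7; cy_1 = 9; cz_1 = 1; d_1 = 4; h_1 = 5; cx_2 = 7; cy_2 = 3; cz_2 = 12; w_2 = 6; d_2 = 2; cx_3 = 11; cy_3 = 14; cz_3 = 8; r_3 = 1; cx_4 = 8; cy_4 = 15; cz_4 = 4; h_4 = 3; cx_5 = 1; cy_5 = 1; cz_5 = 3; w_5 = 5; d_5 = 5; cx_6 = 14; cy_6 = 2; cz_6 = 12; cx_7 = 7; cy_7 = 8; cz_7 = 4; w_7 = 5; d_7 = 3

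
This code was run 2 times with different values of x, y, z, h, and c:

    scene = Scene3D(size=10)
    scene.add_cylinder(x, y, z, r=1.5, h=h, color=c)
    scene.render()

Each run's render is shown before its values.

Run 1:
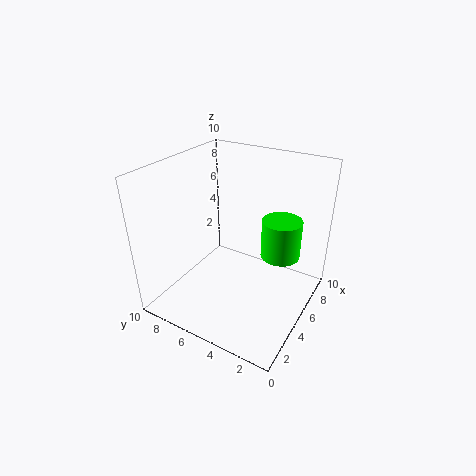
x = 8; y = 3; z = 2.5; h = 3; c = 'lime'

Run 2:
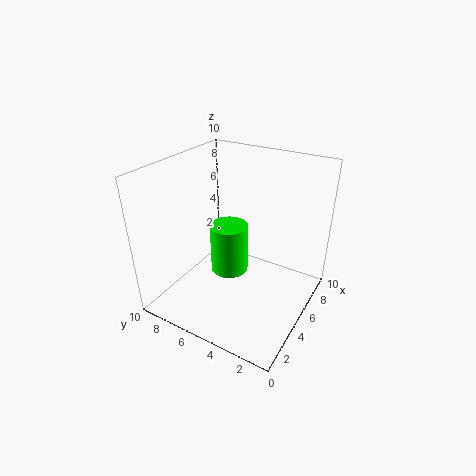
x = 7; y = 7; z = 0.5; h = 4; c = 'lime'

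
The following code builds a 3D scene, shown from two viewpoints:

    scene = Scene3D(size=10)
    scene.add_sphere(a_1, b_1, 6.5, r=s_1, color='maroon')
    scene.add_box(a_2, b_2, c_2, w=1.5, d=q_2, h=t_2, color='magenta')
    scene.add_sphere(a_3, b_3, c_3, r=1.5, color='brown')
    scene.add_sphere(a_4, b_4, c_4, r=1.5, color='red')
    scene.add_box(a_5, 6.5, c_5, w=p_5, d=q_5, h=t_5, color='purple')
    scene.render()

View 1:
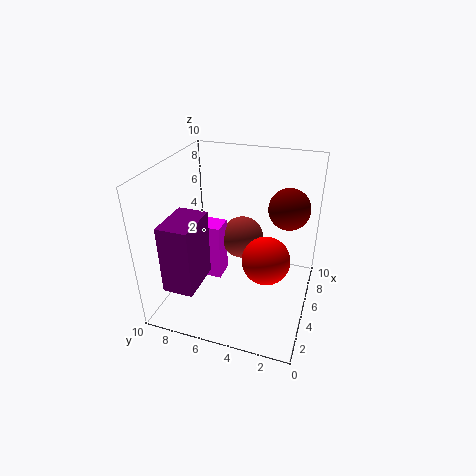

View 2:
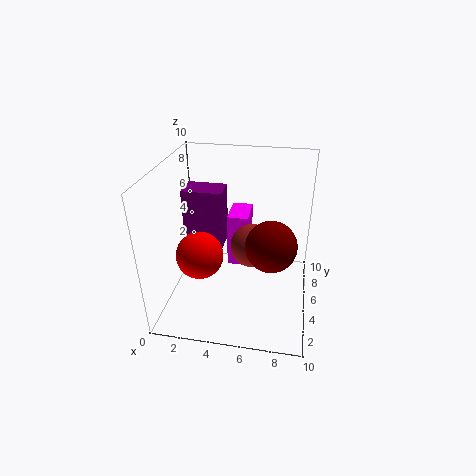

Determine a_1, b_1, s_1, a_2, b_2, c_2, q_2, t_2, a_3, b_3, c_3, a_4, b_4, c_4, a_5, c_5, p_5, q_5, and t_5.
a_1 = 7.5, b_1 = 2, s_1 = 1.5, a_2 = 4, b_2 = 6, c_2 = 2, q_2 = 2.5, t_2 = 4, a_3 = 6, b_3 = 5, c_3 = 4.5, a_4 = 3, b_4 = 2.5, c_4 = 5, a_5 = 0.5, c_5 = 3, p_5 = 3, q_5 = 2, t_5 = 4.5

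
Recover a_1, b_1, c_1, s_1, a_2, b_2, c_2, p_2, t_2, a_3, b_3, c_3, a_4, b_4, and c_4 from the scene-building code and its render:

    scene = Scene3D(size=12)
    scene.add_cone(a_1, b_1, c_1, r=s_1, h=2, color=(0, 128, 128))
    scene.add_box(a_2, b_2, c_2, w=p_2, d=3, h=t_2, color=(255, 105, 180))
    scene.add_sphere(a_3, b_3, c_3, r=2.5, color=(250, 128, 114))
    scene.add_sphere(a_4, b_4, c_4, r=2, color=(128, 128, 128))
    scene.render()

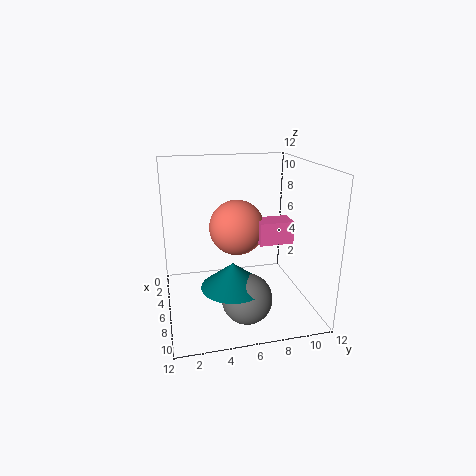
a_1 = 8.5; b_1 = 5; c_1 = 3; s_1 = 2.5; a_2 = 4; b_2 = 8; c_2 = 5; p_2 = 2; t_2 = 2; a_3 = 3.5; b_3 = 6.5; c_3 = 6; a_4 = 9; b_4 = 6; c_4 = 2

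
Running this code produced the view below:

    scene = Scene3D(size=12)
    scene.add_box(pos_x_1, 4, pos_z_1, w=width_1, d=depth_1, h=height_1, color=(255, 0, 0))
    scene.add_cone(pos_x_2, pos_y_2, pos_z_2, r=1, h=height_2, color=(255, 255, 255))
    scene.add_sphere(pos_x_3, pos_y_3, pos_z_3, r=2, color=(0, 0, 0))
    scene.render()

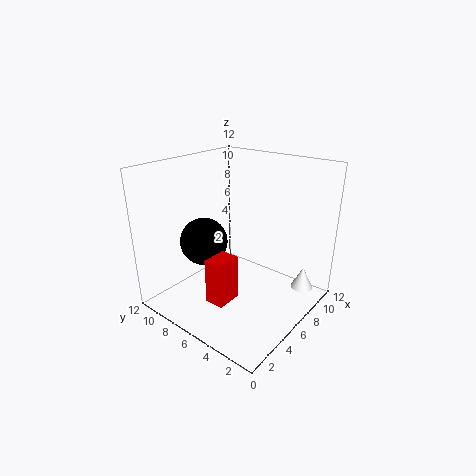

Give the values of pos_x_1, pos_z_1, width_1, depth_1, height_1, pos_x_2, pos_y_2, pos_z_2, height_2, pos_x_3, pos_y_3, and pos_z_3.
pos_x_1 = 1.5, pos_z_1 = 2.5, width_1 = 2, depth_1 = 1.5, height_1 = 3.5, pos_x_2 = 10.5, pos_y_2 = 2, pos_z_2 = 0.5, height_2 = 2, pos_x_3 = 4.5, pos_y_3 = 8.5, pos_z_3 = 5.5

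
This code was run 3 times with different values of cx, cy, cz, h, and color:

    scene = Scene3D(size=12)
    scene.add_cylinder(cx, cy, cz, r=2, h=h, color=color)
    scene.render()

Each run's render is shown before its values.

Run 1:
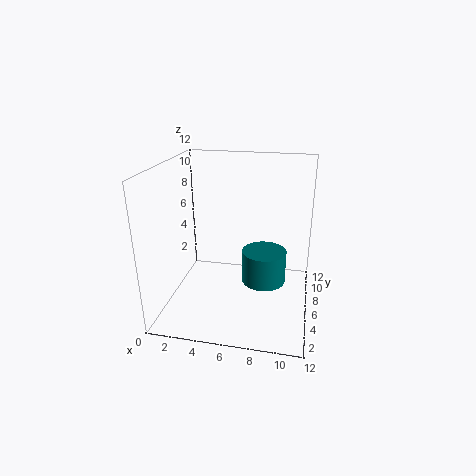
cx = 8, cy = 8, cz = 1, h = 3, color = 'teal'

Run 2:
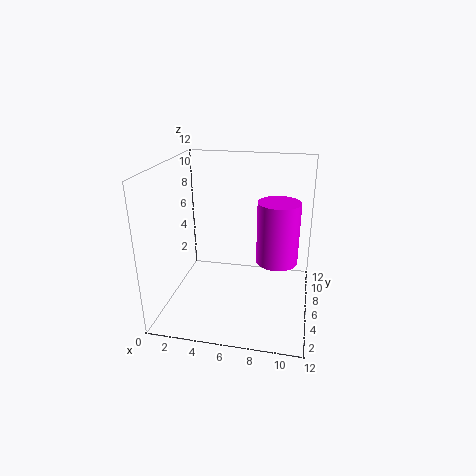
cx = 9, cy = 10, cz = 2, h = 6, color = 'magenta'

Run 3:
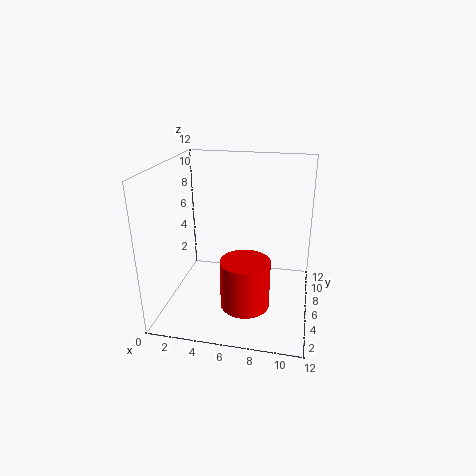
cx = 7, cy = 4, cz = 1, h = 4, color = 'red'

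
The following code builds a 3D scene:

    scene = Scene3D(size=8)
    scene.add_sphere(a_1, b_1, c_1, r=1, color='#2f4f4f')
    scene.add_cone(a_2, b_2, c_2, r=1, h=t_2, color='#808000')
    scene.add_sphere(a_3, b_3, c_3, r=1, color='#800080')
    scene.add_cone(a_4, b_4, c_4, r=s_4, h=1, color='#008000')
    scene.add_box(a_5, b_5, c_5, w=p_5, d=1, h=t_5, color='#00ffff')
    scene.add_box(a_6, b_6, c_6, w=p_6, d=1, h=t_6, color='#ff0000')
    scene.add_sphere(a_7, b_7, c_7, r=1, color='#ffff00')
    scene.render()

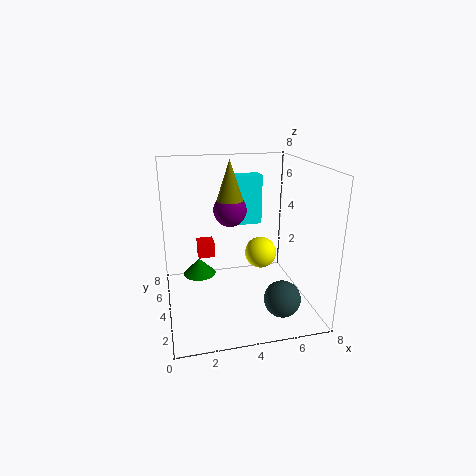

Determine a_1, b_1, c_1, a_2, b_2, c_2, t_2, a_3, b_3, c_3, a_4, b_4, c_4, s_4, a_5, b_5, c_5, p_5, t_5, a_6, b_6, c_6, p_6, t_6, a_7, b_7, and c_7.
a_1 = 6
b_1 = 2
c_1 = 1
a_2 = 4
b_2 = 6
c_2 = 5
t_2 = 3
a_3 = 4
b_3 = 6
c_3 = 5
a_4 = 2
b_4 = 6
c_4 = 1
s_4 = 1
a_5 = 4
b_5 = 6
c_5 = 4
p_5 = 2
t_5 = 3
a_6 = 2
b_6 = 6
c_6 = 2
p_6 = 1
t_6 = 1
a_7 = 6
b_7 = 6
c_7 = 2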